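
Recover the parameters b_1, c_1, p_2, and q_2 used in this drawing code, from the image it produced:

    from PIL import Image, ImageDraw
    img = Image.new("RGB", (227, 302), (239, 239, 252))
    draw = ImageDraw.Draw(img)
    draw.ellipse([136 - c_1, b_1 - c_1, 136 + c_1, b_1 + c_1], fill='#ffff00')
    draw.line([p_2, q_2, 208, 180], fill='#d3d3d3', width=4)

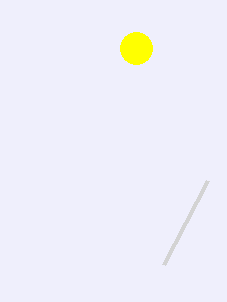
b_1 = 48, c_1 = 16, p_2 = 164, q_2 = 264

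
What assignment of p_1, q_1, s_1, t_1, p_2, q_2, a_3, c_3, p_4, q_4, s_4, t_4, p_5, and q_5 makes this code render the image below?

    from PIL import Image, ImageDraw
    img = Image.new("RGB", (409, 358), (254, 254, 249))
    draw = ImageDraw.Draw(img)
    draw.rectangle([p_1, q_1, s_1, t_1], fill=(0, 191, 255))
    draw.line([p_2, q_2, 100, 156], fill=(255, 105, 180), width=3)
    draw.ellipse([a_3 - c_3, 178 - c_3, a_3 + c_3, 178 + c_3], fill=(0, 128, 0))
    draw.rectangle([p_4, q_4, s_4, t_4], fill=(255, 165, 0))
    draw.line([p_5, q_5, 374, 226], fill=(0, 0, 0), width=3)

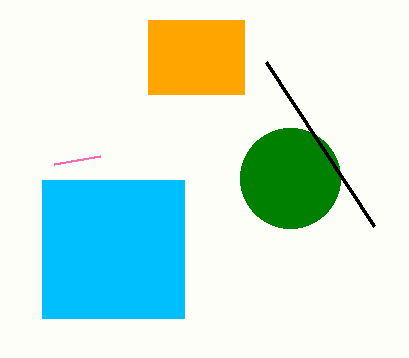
p_1 = 42
q_1 = 180
s_1 = 184
t_1 = 318
p_2 = 54
q_2 = 164
a_3 = 290
c_3 = 50
p_4 = 148
q_4 = 20
s_4 = 244
t_4 = 94
p_5 = 266
q_5 = 62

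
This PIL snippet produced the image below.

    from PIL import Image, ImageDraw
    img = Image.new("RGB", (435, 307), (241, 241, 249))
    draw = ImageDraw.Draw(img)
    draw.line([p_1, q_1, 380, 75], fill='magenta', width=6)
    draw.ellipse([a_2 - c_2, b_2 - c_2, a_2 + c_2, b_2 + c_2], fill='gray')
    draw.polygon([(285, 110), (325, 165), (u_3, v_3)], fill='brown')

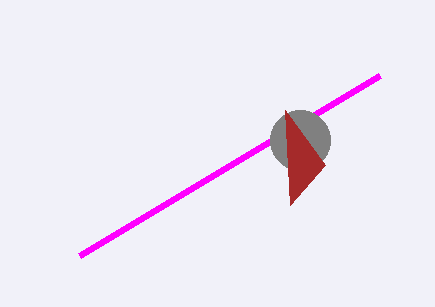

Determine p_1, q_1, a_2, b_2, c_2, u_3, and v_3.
p_1 = 80, q_1 = 255, a_2 = 300, b_2 = 140, c_2 = 30, u_3 = 290, v_3 = 205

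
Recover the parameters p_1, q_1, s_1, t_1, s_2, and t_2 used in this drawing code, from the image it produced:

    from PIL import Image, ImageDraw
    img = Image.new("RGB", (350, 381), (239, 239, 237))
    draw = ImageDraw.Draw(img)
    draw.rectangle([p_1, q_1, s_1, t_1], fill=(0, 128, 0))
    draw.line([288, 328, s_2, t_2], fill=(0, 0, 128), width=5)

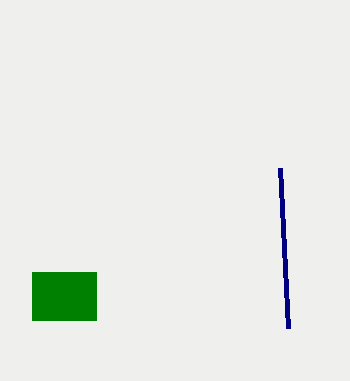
p_1 = 32; q_1 = 272; s_1 = 96; t_1 = 320; s_2 = 280; t_2 = 168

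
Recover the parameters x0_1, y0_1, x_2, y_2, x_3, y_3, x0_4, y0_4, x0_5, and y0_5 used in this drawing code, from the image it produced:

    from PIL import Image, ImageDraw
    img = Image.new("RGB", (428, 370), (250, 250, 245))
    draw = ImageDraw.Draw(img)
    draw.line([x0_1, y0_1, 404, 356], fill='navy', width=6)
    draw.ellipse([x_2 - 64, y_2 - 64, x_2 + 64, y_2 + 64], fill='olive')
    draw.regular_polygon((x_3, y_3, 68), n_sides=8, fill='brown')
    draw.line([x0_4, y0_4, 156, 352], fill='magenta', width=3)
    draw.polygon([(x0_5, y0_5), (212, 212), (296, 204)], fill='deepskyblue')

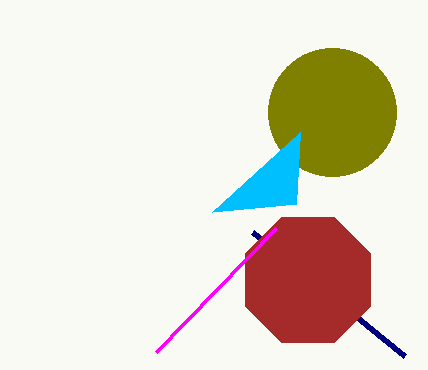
x0_1 = 252; y0_1 = 232; x_2 = 332; y_2 = 112; x_3 = 308; y_3 = 280; x0_4 = 276; y0_4 = 228; x0_5 = 300; y0_5 = 132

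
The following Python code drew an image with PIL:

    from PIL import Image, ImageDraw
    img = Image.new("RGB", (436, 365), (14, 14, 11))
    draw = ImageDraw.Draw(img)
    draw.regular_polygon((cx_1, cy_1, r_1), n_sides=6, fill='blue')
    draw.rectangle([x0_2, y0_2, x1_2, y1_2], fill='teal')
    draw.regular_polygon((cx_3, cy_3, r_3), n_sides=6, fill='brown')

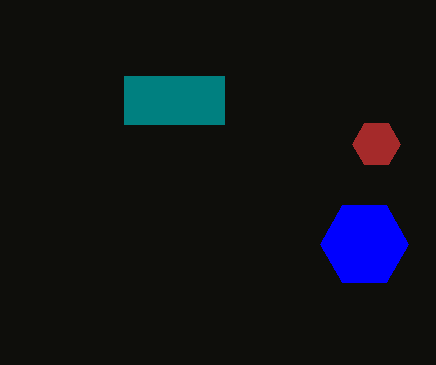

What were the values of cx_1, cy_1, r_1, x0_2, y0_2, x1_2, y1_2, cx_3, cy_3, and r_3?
cx_1 = 364
cy_1 = 244
r_1 = 44
x0_2 = 124
y0_2 = 76
x1_2 = 224
y1_2 = 124
cx_3 = 376
cy_3 = 144
r_3 = 24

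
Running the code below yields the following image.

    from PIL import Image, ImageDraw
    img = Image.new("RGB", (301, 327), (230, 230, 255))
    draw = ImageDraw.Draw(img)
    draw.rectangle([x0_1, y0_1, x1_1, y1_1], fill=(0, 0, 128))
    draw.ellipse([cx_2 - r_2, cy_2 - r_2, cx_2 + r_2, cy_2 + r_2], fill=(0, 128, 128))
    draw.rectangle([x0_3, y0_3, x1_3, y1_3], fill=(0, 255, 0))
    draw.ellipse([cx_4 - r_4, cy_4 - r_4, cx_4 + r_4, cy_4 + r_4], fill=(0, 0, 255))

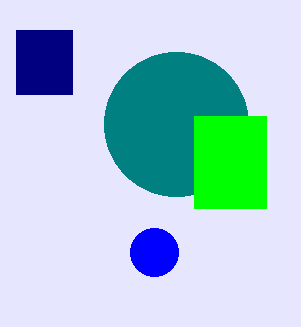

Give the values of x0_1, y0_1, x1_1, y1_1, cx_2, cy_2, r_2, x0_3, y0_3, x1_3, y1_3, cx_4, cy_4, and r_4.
x0_1 = 16
y0_1 = 30
x1_1 = 72
y1_1 = 94
cx_2 = 176
cy_2 = 124
r_2 = 72
x0_3 = 194
y0_3 = 116
x1_3 = 266
y1_3 = 208
cx_4 = 154
cy_4 = 252
r_4 = 24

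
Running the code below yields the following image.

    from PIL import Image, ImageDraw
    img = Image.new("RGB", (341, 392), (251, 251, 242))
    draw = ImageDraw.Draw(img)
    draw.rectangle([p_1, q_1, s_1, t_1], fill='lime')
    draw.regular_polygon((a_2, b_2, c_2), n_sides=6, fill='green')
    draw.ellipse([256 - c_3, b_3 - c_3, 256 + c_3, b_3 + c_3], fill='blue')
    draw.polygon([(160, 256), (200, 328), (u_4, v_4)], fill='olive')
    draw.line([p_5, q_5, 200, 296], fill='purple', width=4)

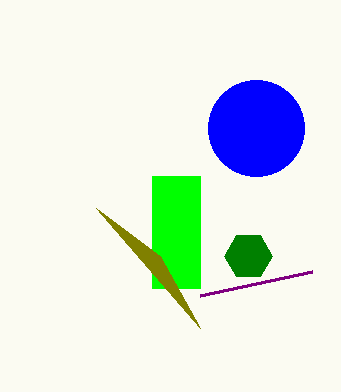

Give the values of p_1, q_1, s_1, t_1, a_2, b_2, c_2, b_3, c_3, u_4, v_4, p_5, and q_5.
p_1 = 152
q_1 = 176
s_1 = 200
t_1 = 288
a_2 = 248
b_2 = 256
c_2 = 24
b_3 = 128
c_3 = 48
u_4 = 96
v_4 = 208
p_5 = 312
q_5 = 272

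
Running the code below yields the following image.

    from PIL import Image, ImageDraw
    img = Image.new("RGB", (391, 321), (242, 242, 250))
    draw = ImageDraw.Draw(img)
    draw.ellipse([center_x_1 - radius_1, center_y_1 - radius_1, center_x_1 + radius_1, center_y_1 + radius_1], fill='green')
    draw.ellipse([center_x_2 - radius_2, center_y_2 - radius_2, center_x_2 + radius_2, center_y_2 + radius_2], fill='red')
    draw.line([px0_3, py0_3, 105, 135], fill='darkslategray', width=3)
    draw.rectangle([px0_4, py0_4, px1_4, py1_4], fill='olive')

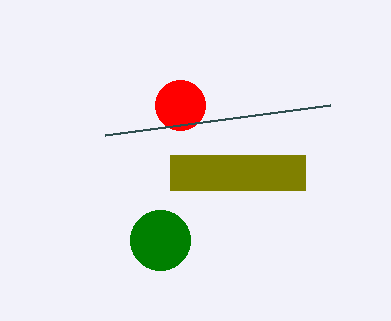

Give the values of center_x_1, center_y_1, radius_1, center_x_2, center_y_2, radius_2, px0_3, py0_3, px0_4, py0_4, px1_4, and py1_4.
center_x_1 = 160, center_y_1 = 240, radius_1 = 30, center_x_2 = 180, center_y_2 = 105, radius_2 = 25, px0_3 = 330, py0_3 = 105, px0_4 = 170, py0_4 = 155, px1_4 = 305, py1_4 = 190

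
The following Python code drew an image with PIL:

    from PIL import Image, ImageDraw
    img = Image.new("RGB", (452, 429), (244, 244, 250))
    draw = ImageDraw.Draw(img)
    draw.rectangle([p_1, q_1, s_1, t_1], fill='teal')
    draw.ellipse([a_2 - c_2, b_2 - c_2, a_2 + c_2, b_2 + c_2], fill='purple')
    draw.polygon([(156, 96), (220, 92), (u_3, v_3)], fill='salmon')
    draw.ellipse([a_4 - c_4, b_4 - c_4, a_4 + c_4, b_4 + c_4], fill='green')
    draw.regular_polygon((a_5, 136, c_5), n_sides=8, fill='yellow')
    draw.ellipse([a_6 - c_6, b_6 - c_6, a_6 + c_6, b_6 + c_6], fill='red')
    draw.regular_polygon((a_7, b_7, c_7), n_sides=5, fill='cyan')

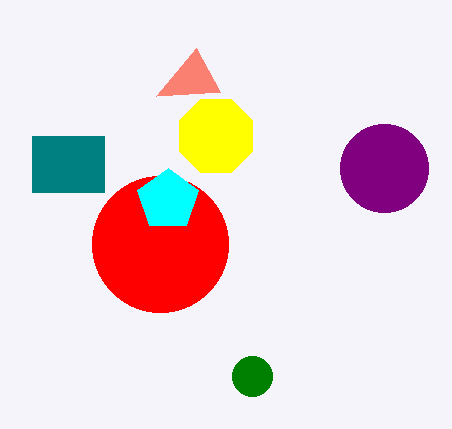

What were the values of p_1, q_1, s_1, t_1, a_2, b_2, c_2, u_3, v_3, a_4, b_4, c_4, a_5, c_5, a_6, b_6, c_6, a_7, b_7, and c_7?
p_1 = 32, q_1 = 136, s_1 = 104, t_1 = 192, a_2 = 384, b_2 = 168, c_2 = 44, u_3 = 196, v_3 = 48, a_4 = 252, b_4 = 376, c_4 = 20, a_5 = 216, c_5 = 40, a_6 = 160, b_6 = 244, c_6 = 68, a_7 = 168, b_7 = 200, c_7 = 32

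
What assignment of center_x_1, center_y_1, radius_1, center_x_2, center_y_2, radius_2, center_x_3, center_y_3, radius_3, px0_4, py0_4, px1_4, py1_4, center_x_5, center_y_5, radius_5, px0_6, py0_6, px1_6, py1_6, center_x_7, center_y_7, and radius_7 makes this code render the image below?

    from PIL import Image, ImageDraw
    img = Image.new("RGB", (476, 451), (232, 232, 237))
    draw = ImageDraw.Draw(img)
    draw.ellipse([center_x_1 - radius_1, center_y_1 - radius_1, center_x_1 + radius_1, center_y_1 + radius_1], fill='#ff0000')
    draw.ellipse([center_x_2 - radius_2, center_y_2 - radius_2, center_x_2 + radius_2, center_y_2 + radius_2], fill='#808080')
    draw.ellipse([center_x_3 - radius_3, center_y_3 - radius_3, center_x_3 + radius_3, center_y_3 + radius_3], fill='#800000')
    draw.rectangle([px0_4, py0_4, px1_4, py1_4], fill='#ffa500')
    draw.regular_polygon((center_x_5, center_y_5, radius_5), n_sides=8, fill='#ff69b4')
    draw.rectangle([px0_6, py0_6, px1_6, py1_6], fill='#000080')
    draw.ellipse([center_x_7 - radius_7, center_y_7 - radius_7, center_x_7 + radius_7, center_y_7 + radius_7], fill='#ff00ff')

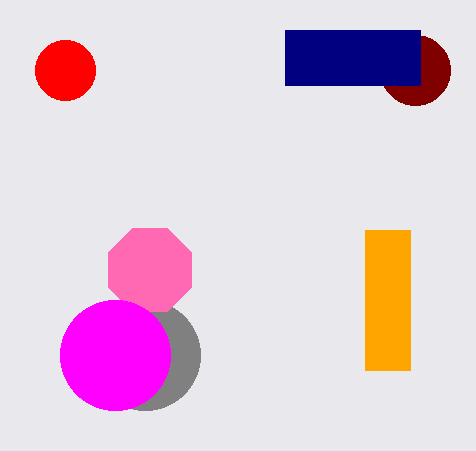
center_x_1 = 65, center_y_1 = 70, radius_1 = 30, center_x_2 = 145, center_y_2 = 355, radius_2 = 55, center_x_3 = 415, center_y_3 = 70, radius_3 = 35, px0_4 = 365, py0_4 = 230, px1_4 = 410, py1_4 = 370, center_x_5 = 150, center_y_5 = 270, radius_5 = 45, px0_6 = 285, py0_6 = 30, px1_6 = 420, py1_6 = 85, center_x_7 = 115, center_y_7 = 355, radius_7 = 55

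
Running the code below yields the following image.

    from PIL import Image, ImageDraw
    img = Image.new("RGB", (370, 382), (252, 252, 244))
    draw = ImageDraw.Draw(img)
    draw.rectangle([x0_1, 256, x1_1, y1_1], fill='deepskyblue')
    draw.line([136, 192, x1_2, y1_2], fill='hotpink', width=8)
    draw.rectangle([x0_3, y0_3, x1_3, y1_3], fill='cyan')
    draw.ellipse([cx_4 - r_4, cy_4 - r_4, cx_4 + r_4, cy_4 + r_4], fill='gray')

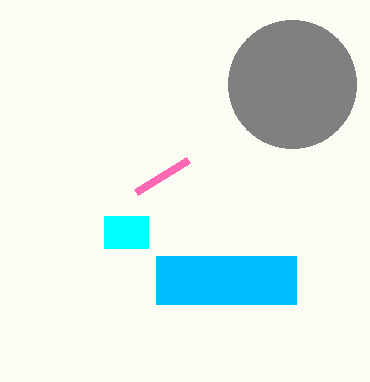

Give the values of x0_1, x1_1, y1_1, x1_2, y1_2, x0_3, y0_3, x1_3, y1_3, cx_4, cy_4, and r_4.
x0_1 = 156; x1_1 = 296; y1_1 = 304; x1_2 = 188; y1_2 = 160; x0_3 = 104; y0_3 = 216; x1_3 = 148; y1_3 = 248; cx_4 = 292; cy_4 = 84; r_4 = 64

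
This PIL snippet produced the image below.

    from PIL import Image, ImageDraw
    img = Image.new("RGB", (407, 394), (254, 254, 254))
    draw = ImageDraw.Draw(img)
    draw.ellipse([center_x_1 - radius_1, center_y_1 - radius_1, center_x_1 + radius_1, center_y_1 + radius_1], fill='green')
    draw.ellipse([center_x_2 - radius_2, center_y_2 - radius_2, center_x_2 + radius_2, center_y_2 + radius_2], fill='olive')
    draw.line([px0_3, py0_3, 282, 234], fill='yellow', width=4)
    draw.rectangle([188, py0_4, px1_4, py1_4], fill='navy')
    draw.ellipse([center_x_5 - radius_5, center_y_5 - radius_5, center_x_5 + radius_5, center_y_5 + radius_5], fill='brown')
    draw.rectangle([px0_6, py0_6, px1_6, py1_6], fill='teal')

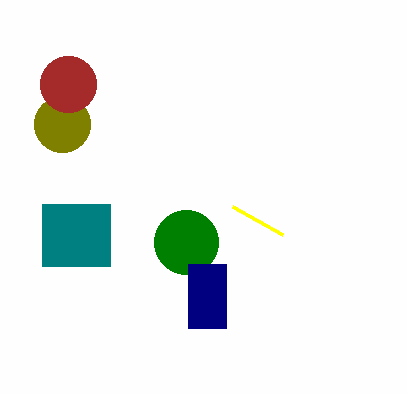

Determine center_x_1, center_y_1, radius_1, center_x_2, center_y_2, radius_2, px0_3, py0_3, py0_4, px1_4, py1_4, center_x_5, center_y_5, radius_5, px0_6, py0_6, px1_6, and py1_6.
center_x_1 = 186, center_y_1 = 242, radius_1 = 32, center_x_2 = 62, center_y_2 = 124, radius_2 = 28, px0_3 = 232, py0_3 = 206, py0_4 = 264, px1_4 = 226, py1_4 = 328, center_x_5 = 68, center_y_5 = 84, radius_5 = 28, px0_6 = 42, py0_6 = 204, px1_6 = 110, py1_6 = 266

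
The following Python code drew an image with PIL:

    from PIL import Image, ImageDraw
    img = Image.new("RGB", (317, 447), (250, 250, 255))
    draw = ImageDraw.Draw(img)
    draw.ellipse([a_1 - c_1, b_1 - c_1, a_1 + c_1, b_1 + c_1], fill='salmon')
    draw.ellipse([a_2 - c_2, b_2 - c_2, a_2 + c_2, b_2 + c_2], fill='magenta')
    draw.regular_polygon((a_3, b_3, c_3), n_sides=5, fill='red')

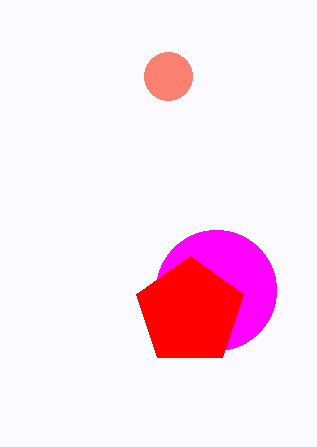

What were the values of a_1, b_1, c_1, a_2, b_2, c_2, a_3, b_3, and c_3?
a_1 = 168, b_1 = 76, c_1 = 24, a_2 = 216, b_2 = 290, c_2 = 60, a_3 = 190, b_3 = 312, c_3 = 56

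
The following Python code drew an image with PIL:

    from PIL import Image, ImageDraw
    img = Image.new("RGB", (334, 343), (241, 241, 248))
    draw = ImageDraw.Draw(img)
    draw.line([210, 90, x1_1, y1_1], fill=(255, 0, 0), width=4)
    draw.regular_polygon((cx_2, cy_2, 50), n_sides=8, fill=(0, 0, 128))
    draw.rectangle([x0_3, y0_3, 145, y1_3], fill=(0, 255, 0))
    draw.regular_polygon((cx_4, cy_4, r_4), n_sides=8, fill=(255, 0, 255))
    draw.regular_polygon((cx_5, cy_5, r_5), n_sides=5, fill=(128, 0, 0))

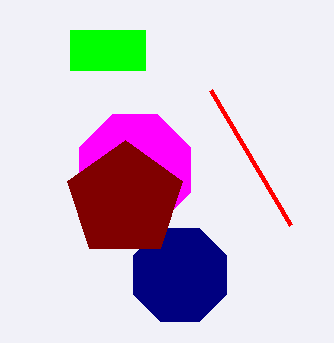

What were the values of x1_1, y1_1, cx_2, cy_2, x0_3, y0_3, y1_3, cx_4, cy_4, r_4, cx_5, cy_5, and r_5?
x1_1 = 290; y1_1 = 225; cx_2 = 180; cy_2 = 275; x0_3 = 70; y0_3 = 30; y1_3 = 70; cx_4 = 135; cy_4 = 170; r_4 = 60; cx_5 = 125; cy_5 = 200; r_5 = 60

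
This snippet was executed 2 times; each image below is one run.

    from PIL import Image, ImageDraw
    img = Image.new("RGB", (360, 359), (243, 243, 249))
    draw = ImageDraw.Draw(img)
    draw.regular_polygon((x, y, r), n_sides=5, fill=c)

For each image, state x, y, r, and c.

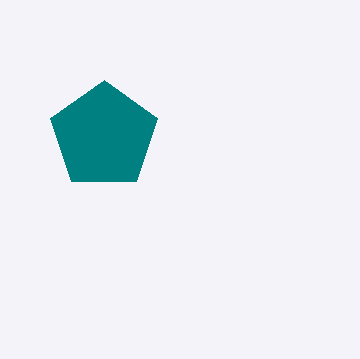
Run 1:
x = 104; y = 136; r = 56; c = 'teal'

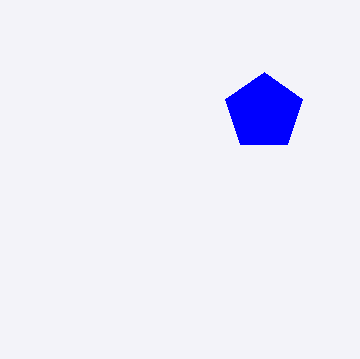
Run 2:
x = 264, y = 112, r = 40, c = 'blue'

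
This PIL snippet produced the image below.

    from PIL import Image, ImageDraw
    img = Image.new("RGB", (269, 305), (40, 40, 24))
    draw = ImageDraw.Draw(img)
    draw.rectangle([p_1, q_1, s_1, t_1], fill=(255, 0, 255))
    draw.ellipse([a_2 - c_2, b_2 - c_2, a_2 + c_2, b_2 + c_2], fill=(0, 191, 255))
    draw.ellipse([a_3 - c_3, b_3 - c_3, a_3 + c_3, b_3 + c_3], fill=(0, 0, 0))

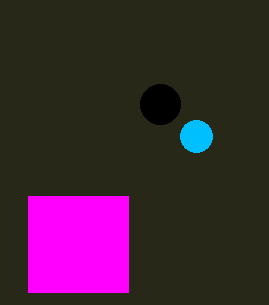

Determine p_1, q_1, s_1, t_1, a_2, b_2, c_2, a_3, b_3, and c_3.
p_1 = 28
q_1 = 196
s_1 = 128
t_1 = 292
a_2 = 196
b_2 = 136
c_2 = 16
a_3 = 160
b_3 = 104
c_3 = 20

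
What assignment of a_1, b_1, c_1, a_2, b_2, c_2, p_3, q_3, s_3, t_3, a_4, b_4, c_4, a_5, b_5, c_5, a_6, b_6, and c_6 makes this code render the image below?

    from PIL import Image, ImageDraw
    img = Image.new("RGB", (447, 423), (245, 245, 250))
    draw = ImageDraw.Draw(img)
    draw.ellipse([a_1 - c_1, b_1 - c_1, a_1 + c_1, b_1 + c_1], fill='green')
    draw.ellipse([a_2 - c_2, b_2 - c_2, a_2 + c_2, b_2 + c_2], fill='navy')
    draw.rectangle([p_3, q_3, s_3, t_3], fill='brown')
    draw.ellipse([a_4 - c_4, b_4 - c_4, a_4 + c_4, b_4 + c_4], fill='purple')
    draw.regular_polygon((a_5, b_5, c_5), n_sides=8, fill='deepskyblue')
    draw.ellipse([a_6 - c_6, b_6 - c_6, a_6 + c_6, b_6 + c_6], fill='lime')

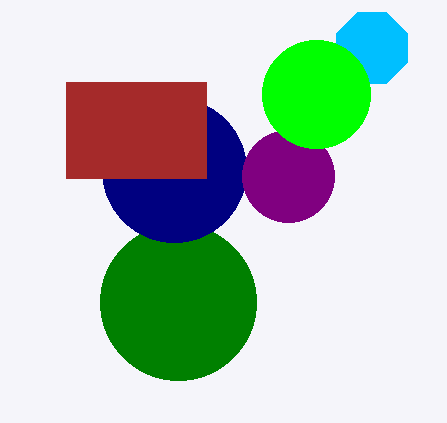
a_1 = 178
b_1 = 302
c_1 = 78
a_2 = 174
b_2 = 170
c_2 = 72
p_3 = 66
q_3 = 82
s_3 = 206
t_3 = 178
a_4 = 288
b_4 = 176
c_4 = 46
a_5 = 372
b_5 = 48
c_5 = 38
a_6 = 316
b_6 = 94
c_6 = 54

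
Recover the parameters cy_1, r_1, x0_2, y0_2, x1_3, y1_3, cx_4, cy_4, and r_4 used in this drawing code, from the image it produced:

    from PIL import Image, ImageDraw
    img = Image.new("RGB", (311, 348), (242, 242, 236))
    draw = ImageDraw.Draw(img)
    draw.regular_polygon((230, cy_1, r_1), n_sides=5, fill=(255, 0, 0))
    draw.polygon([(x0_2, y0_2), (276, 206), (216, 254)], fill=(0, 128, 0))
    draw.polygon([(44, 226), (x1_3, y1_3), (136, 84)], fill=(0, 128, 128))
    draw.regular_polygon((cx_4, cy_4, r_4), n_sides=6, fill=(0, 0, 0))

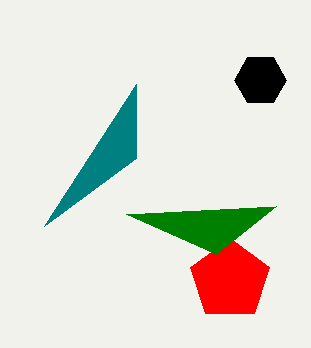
cy_1 = 280
r_1 = 42
x0_2 = 126
y0_2 = 214
x1_3 = 136
y1_3 = 158
cx_4 = 260
cy_4 = 80
r_4 = 26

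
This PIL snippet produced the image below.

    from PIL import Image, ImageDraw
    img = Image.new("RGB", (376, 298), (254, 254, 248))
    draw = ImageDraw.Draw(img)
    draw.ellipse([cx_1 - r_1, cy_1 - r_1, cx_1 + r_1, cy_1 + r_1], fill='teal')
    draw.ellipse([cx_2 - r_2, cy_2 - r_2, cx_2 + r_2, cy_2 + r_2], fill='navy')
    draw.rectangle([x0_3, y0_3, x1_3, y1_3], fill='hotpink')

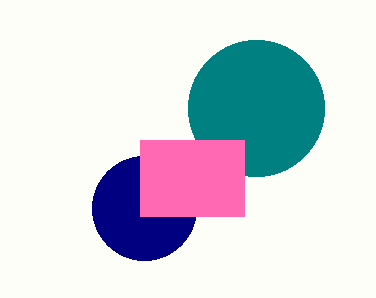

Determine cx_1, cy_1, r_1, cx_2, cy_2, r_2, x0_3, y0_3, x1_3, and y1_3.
cx_1 = 256
cy_1 = 108
r_1 = 68
cx_2 = 144
cy_2 = 208
r_2 = 52
x0_3 = 140
y0_3 = 140
x1_3 = 244
y1_3 = 216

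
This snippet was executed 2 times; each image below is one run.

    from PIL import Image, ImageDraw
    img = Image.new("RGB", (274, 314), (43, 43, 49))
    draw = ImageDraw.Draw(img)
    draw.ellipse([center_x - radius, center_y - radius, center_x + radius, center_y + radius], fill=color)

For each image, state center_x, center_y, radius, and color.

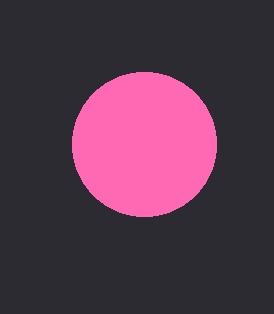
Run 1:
center_x = 144; center_y = 144; radius = 72; color = 'hotpink'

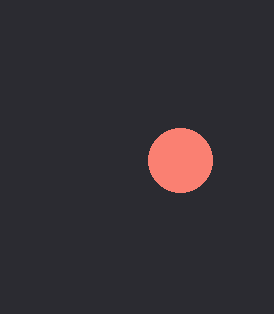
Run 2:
center_x = 180; center_y = 160; radius = 32; color = 'salmon'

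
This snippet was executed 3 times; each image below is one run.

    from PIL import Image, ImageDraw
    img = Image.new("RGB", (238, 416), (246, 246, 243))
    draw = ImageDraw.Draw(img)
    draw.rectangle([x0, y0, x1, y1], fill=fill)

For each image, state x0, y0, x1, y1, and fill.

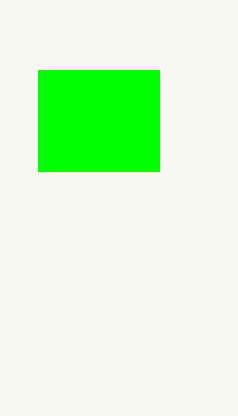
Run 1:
x0 = 38, y0 = 70, x1 = 159, y1 = 171, fill = 'lime'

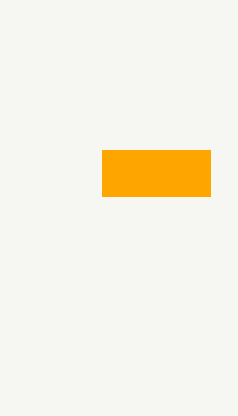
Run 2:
x0 = 102; y0 = 150; x1 = 210; y1 = 196; fill = 'orange'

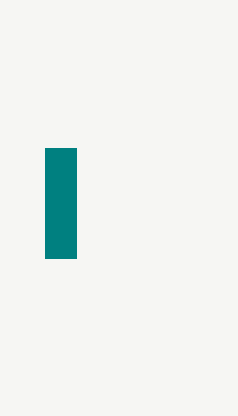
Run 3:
x0 = 45; y0 = 148; x1 = 76; y1 = 258; fill = 'teal'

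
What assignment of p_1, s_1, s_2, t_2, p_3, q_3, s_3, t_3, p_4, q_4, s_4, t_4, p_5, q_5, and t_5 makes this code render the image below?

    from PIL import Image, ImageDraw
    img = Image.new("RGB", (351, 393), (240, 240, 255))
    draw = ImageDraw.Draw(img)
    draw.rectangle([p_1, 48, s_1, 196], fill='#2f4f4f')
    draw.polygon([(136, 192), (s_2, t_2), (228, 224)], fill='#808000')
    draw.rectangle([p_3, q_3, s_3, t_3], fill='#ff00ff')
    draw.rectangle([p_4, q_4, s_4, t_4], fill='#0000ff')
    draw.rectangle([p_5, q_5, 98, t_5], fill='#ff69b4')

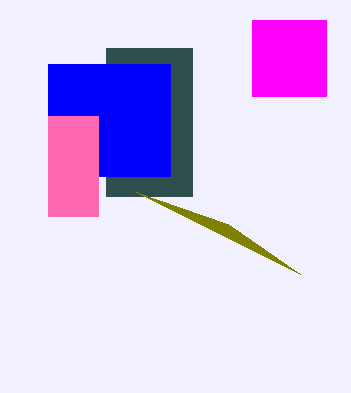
p_1 = 106, s_1 = 192, s_2 = 300, t_2 = 274, p_3 = 252, q_3 = 20, s_3 = 326, t_3 = 96, p_4 = 48, q_4 = 64, s_4 = 170, t_4 = 176, p_5 = 48, q_5 = 116, t_5 = 216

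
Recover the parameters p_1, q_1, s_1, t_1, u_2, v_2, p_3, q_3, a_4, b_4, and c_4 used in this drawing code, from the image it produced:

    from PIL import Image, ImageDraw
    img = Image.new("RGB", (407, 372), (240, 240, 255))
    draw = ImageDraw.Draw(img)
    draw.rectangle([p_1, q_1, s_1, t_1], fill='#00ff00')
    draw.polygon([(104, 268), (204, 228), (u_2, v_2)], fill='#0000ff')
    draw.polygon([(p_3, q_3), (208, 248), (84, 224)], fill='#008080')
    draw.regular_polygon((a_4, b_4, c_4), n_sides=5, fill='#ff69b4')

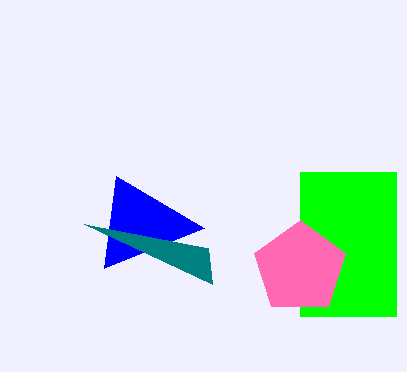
p_1 = 300, q_1 = 172, s_1 = 396, t_1 = 316, u_2 = 116, v_2 = 176, p_3 = 212, q_3 = 284, a_4 = 300, b_4 = 268, c_4 = 48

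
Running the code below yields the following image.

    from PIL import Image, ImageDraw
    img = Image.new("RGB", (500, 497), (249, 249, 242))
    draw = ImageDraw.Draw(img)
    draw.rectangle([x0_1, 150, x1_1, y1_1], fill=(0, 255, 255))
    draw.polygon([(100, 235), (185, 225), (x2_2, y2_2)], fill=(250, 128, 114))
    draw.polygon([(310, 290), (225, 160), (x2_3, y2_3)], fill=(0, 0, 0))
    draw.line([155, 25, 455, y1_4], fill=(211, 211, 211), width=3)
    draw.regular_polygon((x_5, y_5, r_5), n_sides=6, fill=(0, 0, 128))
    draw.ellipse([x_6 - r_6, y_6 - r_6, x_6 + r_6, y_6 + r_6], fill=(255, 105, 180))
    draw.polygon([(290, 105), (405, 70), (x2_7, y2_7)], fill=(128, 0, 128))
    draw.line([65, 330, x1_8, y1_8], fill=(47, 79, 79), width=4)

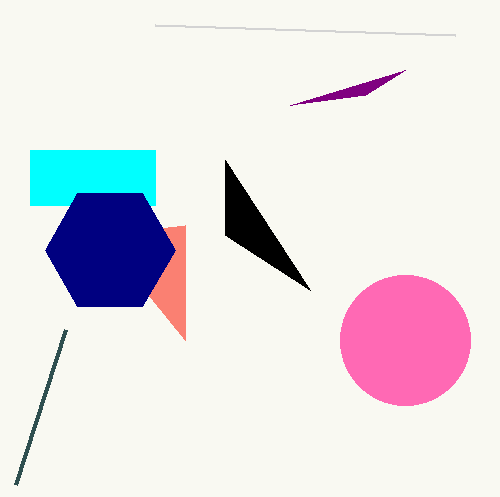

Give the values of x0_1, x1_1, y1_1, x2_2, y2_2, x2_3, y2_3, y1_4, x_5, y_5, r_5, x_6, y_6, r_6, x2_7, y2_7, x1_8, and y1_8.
x0_1 = 30, x1_1 = 155, y1_1 = 205, x2_2 = 185, y2_2 = 340, x2_3 = 225, y2_3 = 235, y1_4 = 35, x_5 = 110, y_5 = 250, r_5 = 65, x_6 = 405, y_6 = 340, r_6 = 65, x2_7 = 365, y2_7 = 95, x1_8 = 15, y1_8 = 485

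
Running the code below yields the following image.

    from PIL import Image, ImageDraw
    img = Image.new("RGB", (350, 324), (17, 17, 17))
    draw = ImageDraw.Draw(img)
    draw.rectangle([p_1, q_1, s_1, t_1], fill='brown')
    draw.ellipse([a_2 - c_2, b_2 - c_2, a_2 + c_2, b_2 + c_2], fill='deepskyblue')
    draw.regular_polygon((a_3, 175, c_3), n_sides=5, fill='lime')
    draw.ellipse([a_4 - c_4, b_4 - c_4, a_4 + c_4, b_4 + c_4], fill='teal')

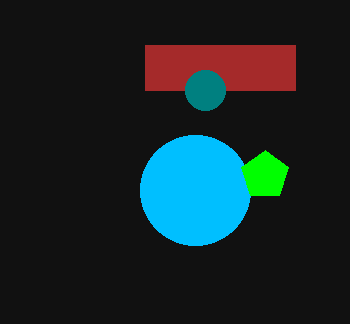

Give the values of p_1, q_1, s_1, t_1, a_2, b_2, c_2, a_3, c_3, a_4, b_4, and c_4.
p_1 = 145
q_1 = 45
s_1 = 295
t_1 = 90
a_2 = 195
b_2 = 190
c_2 = 55
a_3 = 265
c_3 = 25
a_4 = 205
b_4 = 90
c_4 = 20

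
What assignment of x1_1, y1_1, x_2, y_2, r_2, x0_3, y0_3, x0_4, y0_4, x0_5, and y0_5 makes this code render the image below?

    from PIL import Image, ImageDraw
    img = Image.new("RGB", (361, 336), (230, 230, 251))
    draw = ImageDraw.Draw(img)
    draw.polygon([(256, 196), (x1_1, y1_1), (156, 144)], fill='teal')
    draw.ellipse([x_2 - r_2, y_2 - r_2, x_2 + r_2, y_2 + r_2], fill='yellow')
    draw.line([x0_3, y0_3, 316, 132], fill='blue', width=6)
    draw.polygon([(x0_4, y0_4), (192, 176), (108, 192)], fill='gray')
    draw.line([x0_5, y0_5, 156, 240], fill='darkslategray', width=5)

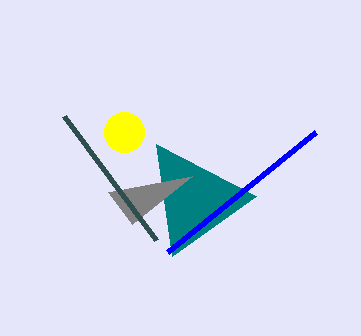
x1_1 = 172, y1_1 = 256, x_2 = 124, y_2 = 132, r_2 = 20, x0_3 = 168, y0_3 = 252, x0_4 = 132, y0_4 = 224, x0_5 = 64, y0_5 = 116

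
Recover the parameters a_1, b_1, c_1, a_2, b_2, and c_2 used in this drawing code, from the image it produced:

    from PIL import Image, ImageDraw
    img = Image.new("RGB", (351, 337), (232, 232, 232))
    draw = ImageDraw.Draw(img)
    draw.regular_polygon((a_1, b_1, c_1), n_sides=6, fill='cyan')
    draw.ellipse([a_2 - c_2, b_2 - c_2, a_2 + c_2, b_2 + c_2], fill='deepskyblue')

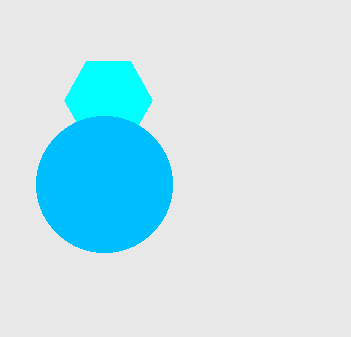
a_1 = 108
b_1 = 100
c_1 = 44
a_2 = 104
b_2 = 184
c_2 = 68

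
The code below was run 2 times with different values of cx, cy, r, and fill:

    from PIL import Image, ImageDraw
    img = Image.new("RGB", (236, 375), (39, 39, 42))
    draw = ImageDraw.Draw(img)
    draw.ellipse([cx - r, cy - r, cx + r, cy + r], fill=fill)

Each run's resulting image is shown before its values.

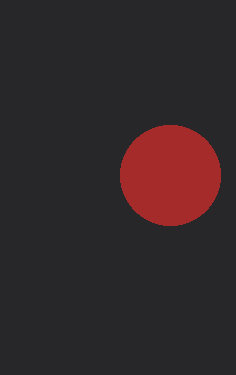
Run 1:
cx = 170, cy = 175, r = 50, fill = 'brown'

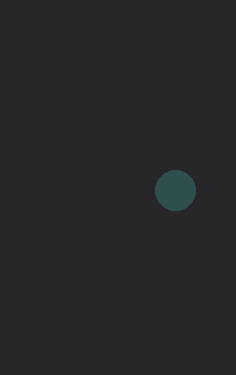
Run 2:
cx = 175
cy = 190
r = 20
fill = 'darkslategray'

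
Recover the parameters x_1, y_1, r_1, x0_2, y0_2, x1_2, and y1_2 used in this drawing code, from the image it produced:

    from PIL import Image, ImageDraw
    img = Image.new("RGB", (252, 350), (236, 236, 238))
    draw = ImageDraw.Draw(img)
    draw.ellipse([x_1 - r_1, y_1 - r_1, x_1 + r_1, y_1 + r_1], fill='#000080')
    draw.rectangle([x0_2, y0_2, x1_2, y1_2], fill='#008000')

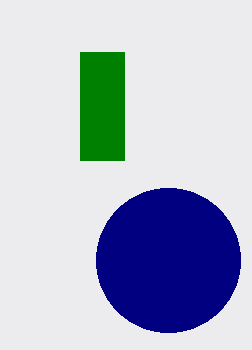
x_1 = 168
y_1 = 260
r_1 = 72
x0_2 = 80
y0_2 = 52
x1_2 = 124
y1_2 = 160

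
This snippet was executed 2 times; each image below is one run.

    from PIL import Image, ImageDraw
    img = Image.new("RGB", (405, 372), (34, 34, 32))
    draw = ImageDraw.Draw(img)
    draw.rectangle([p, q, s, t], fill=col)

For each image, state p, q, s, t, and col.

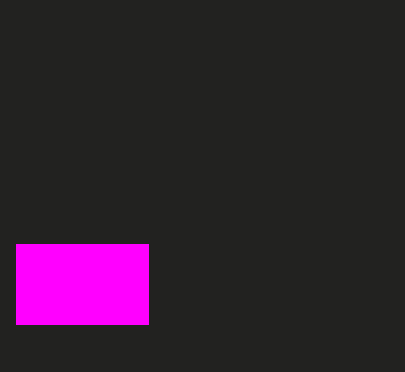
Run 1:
p = 16; q = 244; s = 148; t = 324; col = 'magenta'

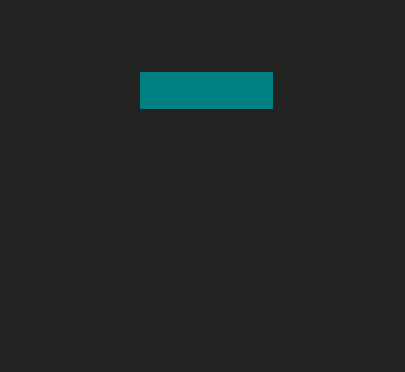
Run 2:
p = 140
q = 72
s = 272
t = 108
col = 'teal'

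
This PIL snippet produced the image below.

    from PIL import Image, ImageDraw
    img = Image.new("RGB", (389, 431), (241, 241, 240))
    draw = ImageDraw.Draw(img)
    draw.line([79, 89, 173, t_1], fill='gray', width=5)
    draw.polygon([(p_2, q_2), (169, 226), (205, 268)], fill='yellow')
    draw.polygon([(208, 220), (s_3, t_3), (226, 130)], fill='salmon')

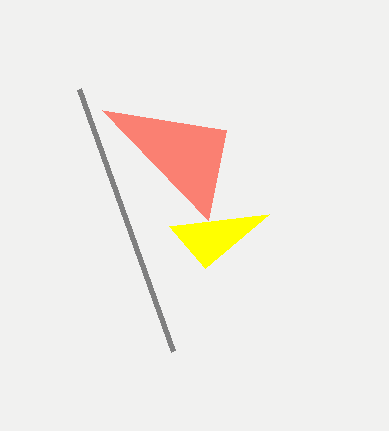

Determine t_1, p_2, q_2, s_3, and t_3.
t_1 = 351
p_2 = 269
q_2 = 214
s_3 = 102
t_3 = 110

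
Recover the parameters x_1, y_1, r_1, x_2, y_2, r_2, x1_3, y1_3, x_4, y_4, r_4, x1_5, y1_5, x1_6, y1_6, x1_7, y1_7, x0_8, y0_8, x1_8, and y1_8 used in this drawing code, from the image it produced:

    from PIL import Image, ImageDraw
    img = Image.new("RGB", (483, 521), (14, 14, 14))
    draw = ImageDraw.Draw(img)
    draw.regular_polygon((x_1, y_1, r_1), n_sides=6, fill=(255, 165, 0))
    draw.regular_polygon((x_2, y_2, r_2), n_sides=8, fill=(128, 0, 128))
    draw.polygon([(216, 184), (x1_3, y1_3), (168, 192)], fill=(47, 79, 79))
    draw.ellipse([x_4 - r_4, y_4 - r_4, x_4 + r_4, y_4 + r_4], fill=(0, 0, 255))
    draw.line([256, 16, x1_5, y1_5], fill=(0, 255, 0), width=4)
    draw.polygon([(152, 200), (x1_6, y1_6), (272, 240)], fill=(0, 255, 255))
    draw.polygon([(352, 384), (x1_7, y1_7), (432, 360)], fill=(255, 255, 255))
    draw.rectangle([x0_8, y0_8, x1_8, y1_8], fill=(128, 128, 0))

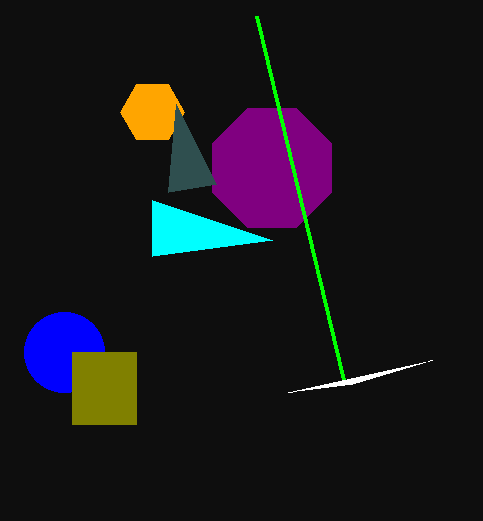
x_1 = 152
y_1 = 112
r_1 = 32
x_2 = 272
y_2 = 168
r_2 = 64
x1_3 = 176
y1_3 = 104
x_4 = 64
y_4 = 352
r_4 = 40
x1_5 = 344
y1_5 = 384
x1_6 = 152
y1_6 = 256
x1_7 = 288
y1_7 = 392
x0_8 = 72
y0_8 = 352
x1_8 = 136
y1_8 = 424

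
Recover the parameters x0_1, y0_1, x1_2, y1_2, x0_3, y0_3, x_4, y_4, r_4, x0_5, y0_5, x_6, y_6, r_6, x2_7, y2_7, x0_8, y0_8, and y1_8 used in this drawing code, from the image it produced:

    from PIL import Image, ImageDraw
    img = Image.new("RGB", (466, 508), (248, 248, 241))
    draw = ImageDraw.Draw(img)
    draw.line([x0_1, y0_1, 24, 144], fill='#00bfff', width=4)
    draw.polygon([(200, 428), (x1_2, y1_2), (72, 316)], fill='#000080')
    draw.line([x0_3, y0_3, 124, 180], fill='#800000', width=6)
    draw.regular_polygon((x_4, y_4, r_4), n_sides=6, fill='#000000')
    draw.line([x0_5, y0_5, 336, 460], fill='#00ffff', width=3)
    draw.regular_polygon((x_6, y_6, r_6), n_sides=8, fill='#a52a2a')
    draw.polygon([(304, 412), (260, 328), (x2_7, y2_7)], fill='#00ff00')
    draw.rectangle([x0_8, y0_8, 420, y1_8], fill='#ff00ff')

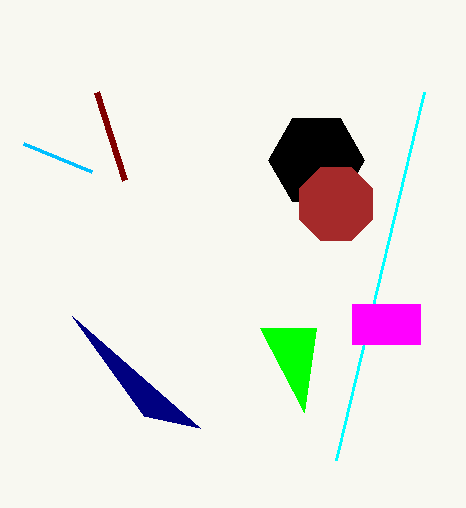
x0_1 = 92; y0_1 = 172; x1_2 = 144; y1_2 = 416; x0_3 = 96; y0_3 = 92; x_4 = 316; y_4 = 160; r_4 = 48; x0_5 = 424; y0_5 = 92; x_6 = 336; y_6 = 204; r_6 = 40; x2_7 = 316; y2_7 = 328; x0_8 = 352; y0_8 = 304; y1_8 = 344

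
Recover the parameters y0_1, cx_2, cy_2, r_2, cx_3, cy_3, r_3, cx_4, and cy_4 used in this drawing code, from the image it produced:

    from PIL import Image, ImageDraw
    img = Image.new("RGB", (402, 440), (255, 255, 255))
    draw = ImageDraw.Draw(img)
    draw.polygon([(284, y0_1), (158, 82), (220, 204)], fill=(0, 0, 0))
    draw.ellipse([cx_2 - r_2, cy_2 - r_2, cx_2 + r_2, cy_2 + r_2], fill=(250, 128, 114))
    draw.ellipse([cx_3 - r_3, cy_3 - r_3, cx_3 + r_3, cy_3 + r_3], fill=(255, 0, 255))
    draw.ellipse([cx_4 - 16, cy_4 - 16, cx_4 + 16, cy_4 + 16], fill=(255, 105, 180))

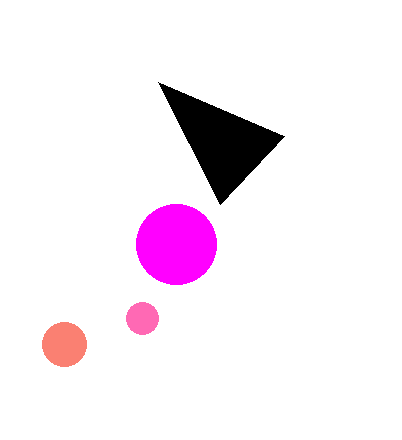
y0_1 = 136
cx_2 = 64
cy_2 = 344
r_2 = 22
cx_3 = 176
cy_3 = 244
r_3 = 40
cx_4 = 142
cy_4 = 318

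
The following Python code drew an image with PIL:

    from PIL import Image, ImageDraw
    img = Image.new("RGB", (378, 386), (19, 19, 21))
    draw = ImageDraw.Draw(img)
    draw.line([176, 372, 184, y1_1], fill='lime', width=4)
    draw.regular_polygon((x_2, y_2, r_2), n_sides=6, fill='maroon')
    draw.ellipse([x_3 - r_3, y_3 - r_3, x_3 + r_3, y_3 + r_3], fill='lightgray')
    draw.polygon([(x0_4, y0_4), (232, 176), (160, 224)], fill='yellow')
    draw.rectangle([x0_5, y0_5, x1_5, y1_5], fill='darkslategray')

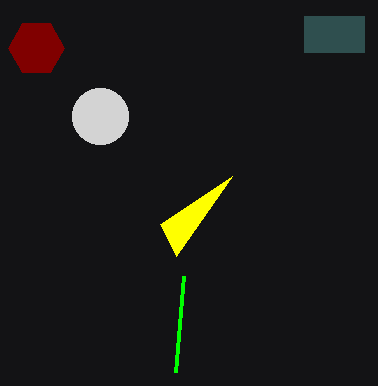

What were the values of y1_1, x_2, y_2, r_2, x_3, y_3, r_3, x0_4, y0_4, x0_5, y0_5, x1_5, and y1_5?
y1_1 = 276
x_2 = 36
y_2 = 48
r_2 = 28
x_3 = 100
y_3 = 116
r_3 = 28
x0_4 = 176
y0_4 = 256
x0_5 = 304
y0_5 = 16
x1_5 = 364
y1_5 = 52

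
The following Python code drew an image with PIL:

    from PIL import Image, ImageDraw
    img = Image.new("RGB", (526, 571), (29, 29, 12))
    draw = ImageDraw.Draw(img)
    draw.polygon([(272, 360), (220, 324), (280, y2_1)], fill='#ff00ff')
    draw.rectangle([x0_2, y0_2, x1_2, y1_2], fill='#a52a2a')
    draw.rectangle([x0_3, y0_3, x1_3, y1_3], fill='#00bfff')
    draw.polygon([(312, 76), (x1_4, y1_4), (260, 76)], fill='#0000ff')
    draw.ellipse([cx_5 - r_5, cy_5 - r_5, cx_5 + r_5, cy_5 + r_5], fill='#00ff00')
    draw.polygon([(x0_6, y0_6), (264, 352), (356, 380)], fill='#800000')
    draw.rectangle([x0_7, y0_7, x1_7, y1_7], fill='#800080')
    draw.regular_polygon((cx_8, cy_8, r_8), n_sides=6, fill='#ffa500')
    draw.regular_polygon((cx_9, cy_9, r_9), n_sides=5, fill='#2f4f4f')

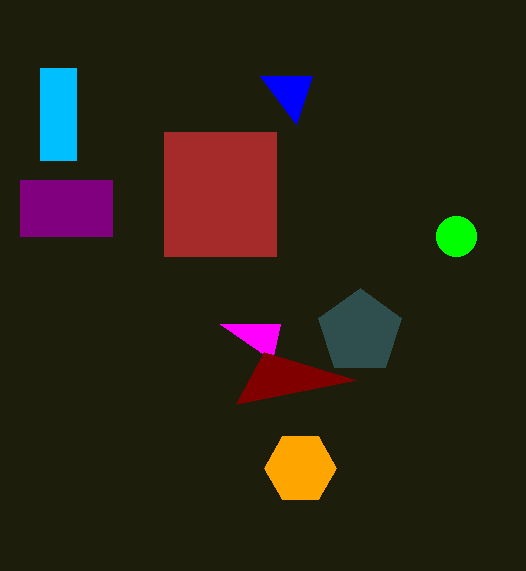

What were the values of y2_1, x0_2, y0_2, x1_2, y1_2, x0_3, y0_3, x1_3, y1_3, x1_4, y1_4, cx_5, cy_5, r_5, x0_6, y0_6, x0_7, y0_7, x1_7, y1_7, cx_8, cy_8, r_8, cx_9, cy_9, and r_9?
y2_1 = 324; x0_2 = 164; y0_2 = 132; x1_2 = 276; y1_2 = 256; x0_3 = 40; y0_3 = 68; x1_3 = 76; y1_3 = 160; x1_4 = 296; y1_4 = 124; cx_5 = 456; cy_5 = 236; r_5 = 20; x0_6 = 236; y0_6 = 404; x0_7 = 20; y0_7 = 180; x1_7 = 112; y1_7 = 236; cx_8 = 300; cy_8 = 468; r_8 = 36; cx_9 = 360; cy_9 = 332; r_9 = 44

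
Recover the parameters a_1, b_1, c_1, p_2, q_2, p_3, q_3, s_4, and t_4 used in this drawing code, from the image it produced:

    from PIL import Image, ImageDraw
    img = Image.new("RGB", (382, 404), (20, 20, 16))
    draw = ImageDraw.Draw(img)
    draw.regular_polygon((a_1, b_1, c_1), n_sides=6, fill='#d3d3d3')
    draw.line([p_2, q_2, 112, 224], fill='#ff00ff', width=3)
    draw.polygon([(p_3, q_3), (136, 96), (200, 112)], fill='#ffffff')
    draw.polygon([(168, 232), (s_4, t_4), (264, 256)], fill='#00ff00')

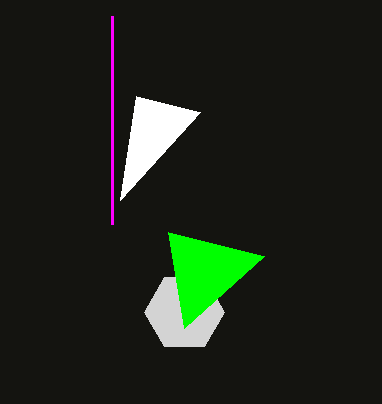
a_1 = 184
b_1 = 312
c_1 = 40
p_2 = 112
q_2 = 16
p_3 = 120
q_3 = 200
s_4 = 184
t_4 = 328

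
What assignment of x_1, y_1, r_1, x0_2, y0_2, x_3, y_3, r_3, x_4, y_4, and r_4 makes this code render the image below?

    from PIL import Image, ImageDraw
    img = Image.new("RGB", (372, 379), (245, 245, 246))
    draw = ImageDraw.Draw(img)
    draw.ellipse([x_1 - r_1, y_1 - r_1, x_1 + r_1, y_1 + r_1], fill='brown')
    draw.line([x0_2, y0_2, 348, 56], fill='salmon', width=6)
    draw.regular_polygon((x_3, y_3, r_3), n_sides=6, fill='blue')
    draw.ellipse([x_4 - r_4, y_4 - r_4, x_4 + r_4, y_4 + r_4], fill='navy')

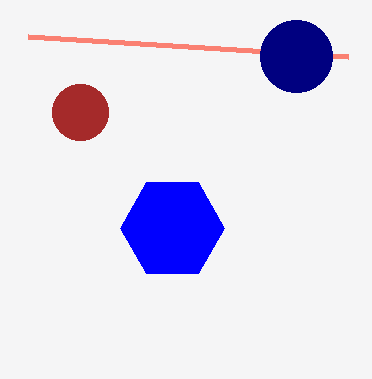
x_1 = 80; y_1 = 112; r_1 = 28; x0_2 = 28; y0_2 = 36; x_3 = 172; y_3 = 228; r_3 = 52; x_4 = 296; y_4 = 56; r_4 = 36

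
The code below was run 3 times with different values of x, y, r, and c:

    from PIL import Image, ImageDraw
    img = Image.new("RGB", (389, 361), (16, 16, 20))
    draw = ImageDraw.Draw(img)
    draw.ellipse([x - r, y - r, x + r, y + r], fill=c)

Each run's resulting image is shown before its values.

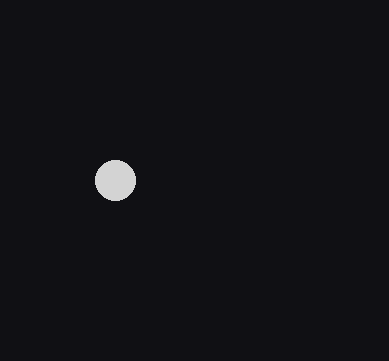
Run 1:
x = 115, y = 180, r = 20, c = 'lightgray'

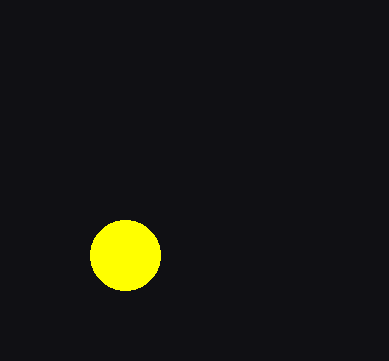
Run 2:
x = 125, y = 255, r = 35, c = 'yellow'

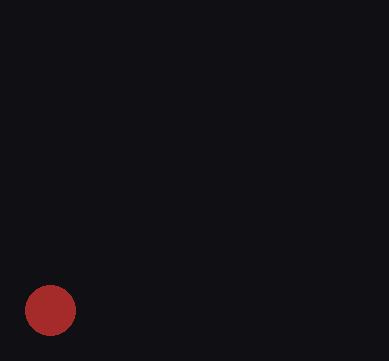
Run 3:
x = 50, y = 310, r = 25, c = 'brown'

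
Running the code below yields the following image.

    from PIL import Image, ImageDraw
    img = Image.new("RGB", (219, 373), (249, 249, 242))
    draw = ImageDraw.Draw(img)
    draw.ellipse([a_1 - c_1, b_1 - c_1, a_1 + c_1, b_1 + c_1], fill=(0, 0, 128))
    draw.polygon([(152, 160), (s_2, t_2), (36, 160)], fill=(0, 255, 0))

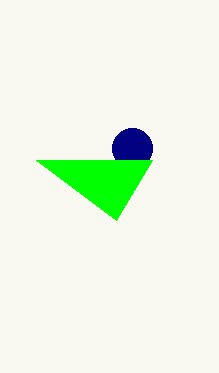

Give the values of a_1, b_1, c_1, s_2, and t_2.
a_1 = 132
b_1 = 148
c_1 = 20
s_2 = 116
t_2 = 220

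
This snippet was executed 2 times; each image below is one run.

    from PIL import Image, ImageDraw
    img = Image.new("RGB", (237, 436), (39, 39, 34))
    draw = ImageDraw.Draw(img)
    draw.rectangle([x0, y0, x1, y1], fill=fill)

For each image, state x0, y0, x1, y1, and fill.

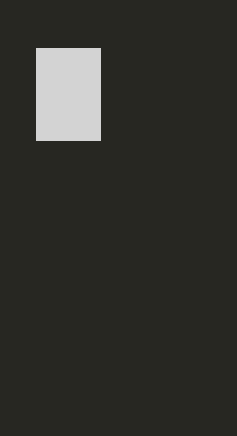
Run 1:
x0 = 36
y0 = 48
x1 = 100
y1 = 140
fill = 'lightgray'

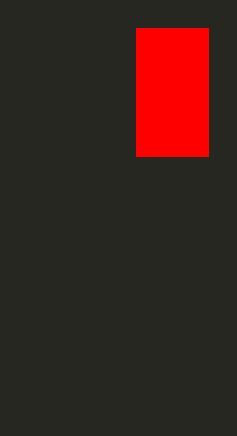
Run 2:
x0 = 136
y0 = 28
x1 = 208
y1 = 156
fill = 'red'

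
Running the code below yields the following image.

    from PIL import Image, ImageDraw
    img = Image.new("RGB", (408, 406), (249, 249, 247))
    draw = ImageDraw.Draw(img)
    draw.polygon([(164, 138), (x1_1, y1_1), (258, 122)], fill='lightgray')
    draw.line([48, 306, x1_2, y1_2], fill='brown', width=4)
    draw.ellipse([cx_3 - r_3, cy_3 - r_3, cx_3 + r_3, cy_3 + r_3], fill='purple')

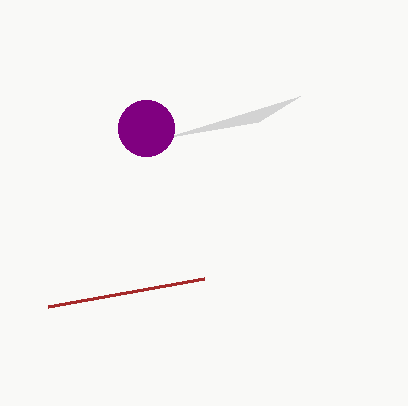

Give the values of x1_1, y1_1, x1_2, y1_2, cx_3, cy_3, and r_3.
x1_1 = 300; y1_1 = 96; x1_2 = 204; y1_2 = 278; cx_3 = 146; cy_3 = 128; r_3 = 28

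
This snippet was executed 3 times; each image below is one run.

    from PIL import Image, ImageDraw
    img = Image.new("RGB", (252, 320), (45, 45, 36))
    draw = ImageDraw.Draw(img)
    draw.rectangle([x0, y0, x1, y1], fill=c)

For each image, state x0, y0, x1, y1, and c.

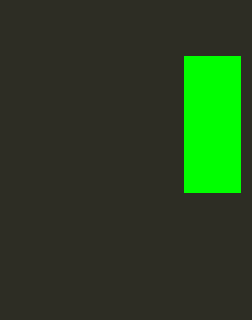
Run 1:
x0 = 184, y0 = 56, x1 = 240, y1 = 192, c = 'lime'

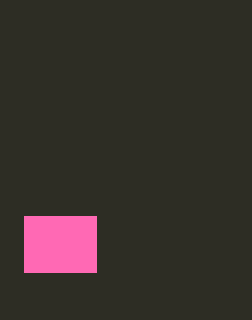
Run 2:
x0 = 24; y0 = 216; x1 = 96; y1 = 272; c = 'hotpink'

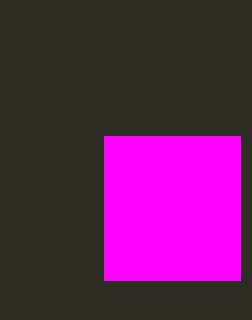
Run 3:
x0 = 104, y0 = 136, x1 = 240, y1 = 280, c = 'magenta'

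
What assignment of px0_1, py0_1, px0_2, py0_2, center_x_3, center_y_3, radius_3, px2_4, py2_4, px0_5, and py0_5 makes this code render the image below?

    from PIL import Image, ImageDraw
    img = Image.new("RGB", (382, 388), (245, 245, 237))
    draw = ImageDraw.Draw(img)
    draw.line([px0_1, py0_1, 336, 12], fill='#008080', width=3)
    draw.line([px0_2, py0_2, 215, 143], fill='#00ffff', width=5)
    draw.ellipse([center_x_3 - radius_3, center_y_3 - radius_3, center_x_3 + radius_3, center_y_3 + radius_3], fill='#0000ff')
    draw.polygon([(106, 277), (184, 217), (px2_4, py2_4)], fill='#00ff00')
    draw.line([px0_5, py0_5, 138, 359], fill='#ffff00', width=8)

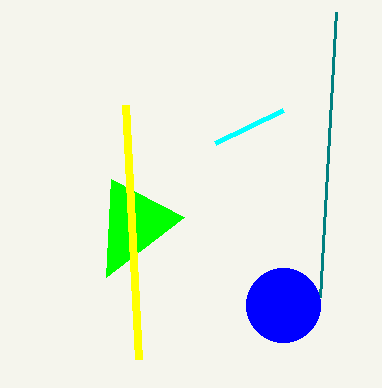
px0_1 = 320; py0_1 = 297; px0_2 = 283; py0_2 = 110; center_x_3 = 283; center_y_3 = 305; radius_3 = 37; px2_4 = 111; py2_4 = 179; px0_5 = 125; py0_5 = 105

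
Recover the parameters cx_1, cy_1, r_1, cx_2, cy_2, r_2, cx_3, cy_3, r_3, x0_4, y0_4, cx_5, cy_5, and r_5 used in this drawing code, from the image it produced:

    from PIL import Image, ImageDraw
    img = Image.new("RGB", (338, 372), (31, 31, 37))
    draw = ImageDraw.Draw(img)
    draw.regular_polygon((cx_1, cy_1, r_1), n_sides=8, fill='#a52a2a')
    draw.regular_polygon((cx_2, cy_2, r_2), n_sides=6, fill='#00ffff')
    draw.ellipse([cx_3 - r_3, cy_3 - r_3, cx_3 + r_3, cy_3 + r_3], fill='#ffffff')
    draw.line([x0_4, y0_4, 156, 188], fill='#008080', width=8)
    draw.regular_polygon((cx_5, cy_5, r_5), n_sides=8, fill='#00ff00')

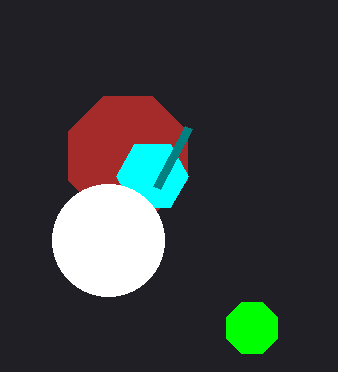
cx_1 = 128
cy_1 = 156
r_1 = 64
cx_2 = 152
cy_2 = 176
r_2 = 36
cx_3 = 108
cy_3 = 240
r_3 = 56
x0_4 = 188
y0_4 = 128
cx_5 = 252
cy_5 = 328
r_5 = 28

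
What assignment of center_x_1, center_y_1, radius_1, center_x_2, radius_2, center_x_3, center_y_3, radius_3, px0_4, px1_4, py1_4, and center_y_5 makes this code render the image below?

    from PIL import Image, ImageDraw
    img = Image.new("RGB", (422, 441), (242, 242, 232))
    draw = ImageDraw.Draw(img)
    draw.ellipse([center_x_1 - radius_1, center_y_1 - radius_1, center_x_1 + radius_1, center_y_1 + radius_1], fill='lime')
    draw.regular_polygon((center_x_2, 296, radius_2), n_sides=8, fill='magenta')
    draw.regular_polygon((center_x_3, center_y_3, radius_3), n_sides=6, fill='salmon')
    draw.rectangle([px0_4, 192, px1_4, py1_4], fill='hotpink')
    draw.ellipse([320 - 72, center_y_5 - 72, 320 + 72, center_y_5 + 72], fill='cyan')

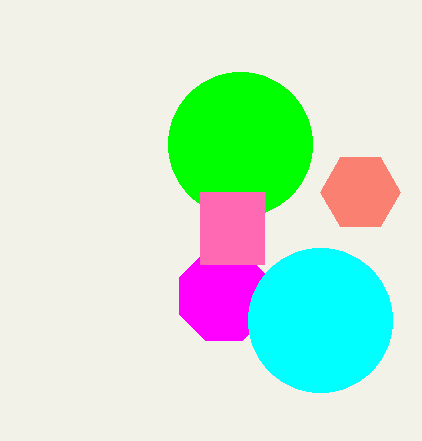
center_x_1 = 240
center_y_1 = 144
radius_1 = 72
center_x_2 = 224
radius_2 = 48
center_x_3 = 360
center_y_3 = 192
radius_3 = 40
px0_4 = 200
px1_4 = 264
py1_4 = 264
center_y_5 = 320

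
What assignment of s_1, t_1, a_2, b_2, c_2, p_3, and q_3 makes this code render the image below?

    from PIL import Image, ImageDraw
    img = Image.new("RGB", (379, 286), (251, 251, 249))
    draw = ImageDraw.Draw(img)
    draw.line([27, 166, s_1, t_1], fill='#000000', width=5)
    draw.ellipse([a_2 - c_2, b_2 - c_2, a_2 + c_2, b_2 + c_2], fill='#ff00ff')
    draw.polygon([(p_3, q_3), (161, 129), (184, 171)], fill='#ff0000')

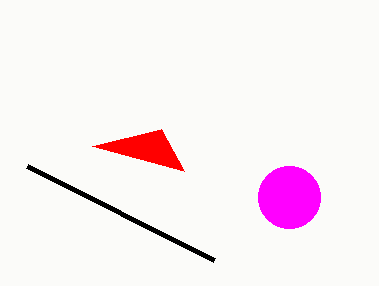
s_1 = 214; t_1 = 260; a_2 = 289; b_2 = 197; c_2 = 31; p_3 = 92; q_3 = 146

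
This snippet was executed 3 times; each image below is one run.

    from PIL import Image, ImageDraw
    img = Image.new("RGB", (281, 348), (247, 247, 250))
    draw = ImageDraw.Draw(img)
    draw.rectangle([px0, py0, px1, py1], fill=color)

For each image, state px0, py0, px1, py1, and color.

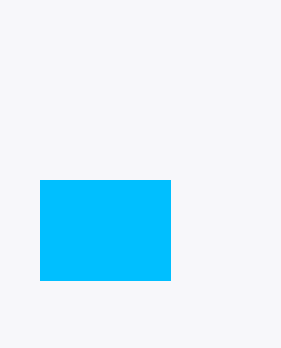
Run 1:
px0 = 40; py0 = 180; px1 = 170; py1 = 280; color = 'deepskyblue'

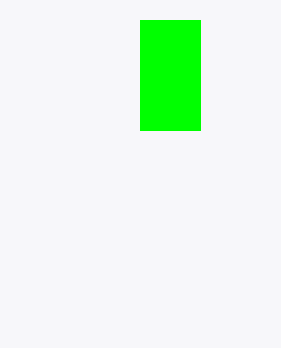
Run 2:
px0 = 140, py0 = 20, px1 = 200, py1 = 130, color = 'lime'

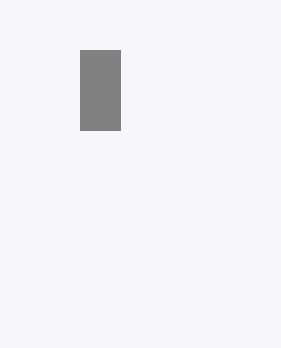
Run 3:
px0 = 80; py0 = 50; px1 = 120; py1 = 130; color = 'gray'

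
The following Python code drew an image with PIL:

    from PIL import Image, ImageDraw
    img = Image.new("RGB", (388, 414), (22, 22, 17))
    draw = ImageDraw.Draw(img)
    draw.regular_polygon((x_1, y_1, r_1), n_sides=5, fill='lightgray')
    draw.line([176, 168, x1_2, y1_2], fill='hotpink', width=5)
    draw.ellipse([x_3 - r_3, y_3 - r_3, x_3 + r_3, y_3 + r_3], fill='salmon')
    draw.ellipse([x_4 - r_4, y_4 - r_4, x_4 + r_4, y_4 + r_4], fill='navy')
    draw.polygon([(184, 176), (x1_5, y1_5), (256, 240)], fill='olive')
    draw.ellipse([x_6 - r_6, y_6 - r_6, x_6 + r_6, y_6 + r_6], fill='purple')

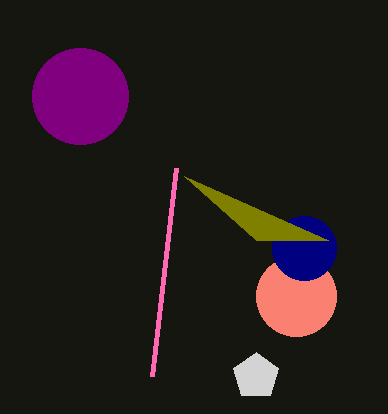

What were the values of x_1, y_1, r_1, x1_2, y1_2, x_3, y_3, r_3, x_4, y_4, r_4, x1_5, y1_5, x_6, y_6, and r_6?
x_1 = 256; y_1 = 376; r_1 = 24; x1_2 = 152; y1_2 = 376; x_3 = 296; y_3 = 296; r_3 = 40; x_4 = 304; y_4 = 248; r_4 = 32; x1_5 = 328; y1_5 = 240; x_6 = 80; y_6 = 96; r_6 = 48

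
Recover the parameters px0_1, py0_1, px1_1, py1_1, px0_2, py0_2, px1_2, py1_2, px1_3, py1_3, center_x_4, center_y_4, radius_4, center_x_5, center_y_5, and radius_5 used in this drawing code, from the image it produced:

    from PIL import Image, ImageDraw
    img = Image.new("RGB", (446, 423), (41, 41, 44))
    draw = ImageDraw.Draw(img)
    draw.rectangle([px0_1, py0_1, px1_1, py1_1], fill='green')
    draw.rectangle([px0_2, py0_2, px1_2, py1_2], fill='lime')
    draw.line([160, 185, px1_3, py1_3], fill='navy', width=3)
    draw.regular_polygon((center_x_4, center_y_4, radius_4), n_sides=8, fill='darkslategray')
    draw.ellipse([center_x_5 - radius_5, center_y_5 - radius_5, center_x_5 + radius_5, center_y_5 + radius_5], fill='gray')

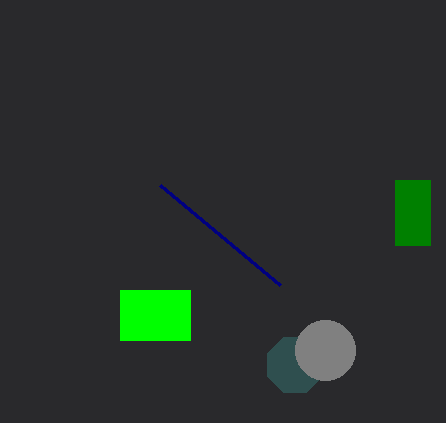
px0_1 = 395; py0_1 = 180; px1_1 = 430; py1_1 = 245; px0_2 = 120; py0_2 = 290; px1_2 = 190; py1_2 = 340; px1_3 = 280; py1_3 = 285; center_x_4 = 295; center_y_4 = 365; radius_4 = 30; center_x_5 = 325; center_y_5 = 350; radius_5 = 30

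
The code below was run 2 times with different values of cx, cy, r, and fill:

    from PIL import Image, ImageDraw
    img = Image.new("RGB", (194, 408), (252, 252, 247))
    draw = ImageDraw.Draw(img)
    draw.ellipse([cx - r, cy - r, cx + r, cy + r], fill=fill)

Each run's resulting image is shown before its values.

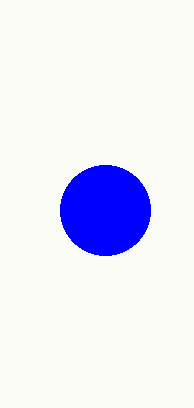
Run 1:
cx = 105; cy = 210; r = 45; fill = 'blue'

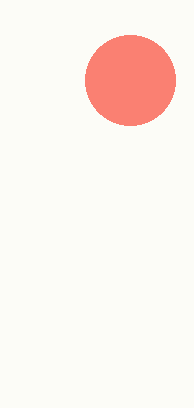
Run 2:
cx = 130
cy = 80
r = 45
fill = 'salmon'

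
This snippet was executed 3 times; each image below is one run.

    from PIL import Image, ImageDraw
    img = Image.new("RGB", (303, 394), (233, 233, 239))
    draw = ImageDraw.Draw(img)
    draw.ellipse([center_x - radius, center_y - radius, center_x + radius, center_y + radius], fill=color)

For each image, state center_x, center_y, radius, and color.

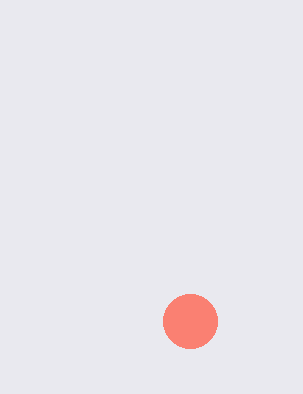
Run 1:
center_x = 190; center_y = 321; radius = 27; color = 'salmon'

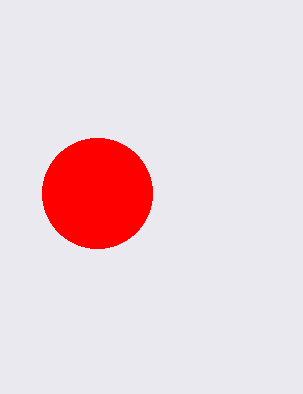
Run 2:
center_x = 97, center_y = 193, radius = 55, color = 'red'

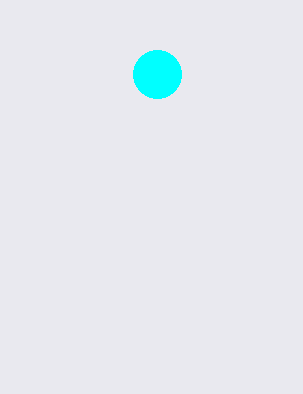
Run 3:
center_x = 157; center_y = 74; radius = 24; color = 'cyan'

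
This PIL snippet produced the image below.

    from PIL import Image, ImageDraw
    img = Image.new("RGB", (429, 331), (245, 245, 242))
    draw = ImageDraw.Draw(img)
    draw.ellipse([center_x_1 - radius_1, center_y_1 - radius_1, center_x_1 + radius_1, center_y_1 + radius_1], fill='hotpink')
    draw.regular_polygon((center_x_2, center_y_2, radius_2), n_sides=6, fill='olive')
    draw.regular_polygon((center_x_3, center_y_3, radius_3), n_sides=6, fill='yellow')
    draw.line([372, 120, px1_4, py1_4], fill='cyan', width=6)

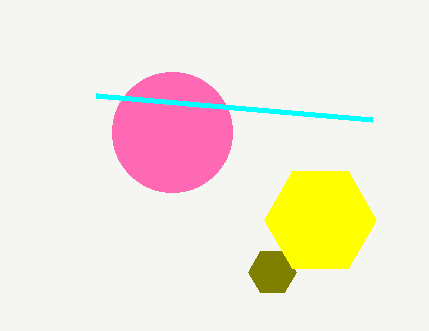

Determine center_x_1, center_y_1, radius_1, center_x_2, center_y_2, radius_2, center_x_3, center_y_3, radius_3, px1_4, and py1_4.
center_x_1 = 172, center_y_1 = 132, radius_1 = 60, center_x_2 = 272, center_y_2 = 272, radius_2 = 24, center_x_3 = 320, center_y_3 = 220, radius_3 = 56, px1_4 = 96, py1_4 = 96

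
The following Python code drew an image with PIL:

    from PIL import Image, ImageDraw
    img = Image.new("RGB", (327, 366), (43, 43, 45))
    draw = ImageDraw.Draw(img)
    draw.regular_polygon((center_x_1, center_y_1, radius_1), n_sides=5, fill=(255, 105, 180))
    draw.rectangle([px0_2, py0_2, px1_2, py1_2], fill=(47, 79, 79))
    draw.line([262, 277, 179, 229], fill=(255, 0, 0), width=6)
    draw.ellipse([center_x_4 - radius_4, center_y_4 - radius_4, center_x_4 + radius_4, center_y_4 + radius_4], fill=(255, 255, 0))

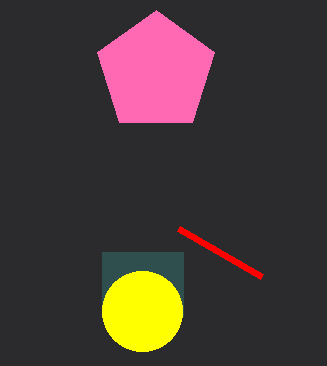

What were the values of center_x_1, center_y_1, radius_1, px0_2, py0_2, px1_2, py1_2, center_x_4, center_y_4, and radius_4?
center_x_1 = 156, center_y_1 = 72, radius_1 = 62, px0_2 = 102, py0_2 = 252, px1_2 = 183, py1_2 = 316, center_x_4 = 142, center_y_4 = 311, radius_4 = 40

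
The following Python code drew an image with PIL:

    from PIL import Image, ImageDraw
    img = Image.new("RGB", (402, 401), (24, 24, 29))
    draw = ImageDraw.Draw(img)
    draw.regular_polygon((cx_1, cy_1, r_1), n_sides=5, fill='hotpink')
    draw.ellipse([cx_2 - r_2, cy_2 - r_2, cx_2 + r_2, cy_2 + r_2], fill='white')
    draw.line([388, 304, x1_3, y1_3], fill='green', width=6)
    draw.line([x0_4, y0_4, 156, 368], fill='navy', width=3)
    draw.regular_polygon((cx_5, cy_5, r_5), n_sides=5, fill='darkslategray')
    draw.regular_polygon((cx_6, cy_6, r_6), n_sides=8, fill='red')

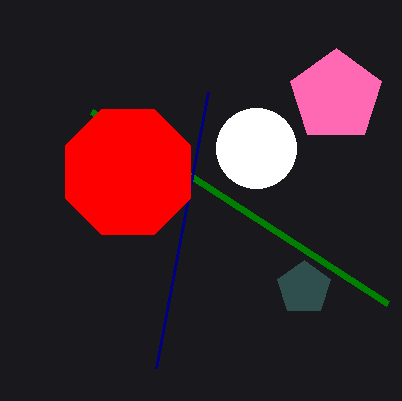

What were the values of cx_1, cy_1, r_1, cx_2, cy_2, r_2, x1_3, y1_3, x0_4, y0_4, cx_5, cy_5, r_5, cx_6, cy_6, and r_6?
cx_1 = 336
cy_1 = 96
r_1 = 48
cx_2 = 256
cy_2 = 148
r_2 = 40
x1_3 = 92
y1_3 = 112
x0_4 = 208
y0_4 = 92
cx_5 = 304
cy_5 = 288
r_5 = 28
cx_6 = 128
cy_6 = 172
r_6 = 68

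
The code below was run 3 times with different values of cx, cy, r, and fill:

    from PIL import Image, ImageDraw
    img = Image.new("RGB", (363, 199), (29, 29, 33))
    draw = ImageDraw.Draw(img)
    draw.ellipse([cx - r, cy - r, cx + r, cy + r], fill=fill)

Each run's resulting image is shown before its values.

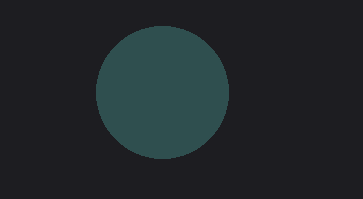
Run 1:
cx = 162, cy = 92, r = 66, fill = 'darkslategray'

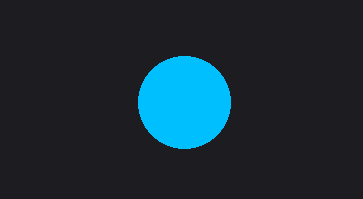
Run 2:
cx = 184; cy = 102; r = 46; fill = 'deepskyblue'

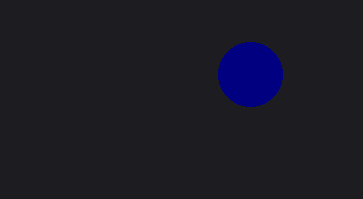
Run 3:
cx = 250, cy = 74, r = 32, fill = 'navy'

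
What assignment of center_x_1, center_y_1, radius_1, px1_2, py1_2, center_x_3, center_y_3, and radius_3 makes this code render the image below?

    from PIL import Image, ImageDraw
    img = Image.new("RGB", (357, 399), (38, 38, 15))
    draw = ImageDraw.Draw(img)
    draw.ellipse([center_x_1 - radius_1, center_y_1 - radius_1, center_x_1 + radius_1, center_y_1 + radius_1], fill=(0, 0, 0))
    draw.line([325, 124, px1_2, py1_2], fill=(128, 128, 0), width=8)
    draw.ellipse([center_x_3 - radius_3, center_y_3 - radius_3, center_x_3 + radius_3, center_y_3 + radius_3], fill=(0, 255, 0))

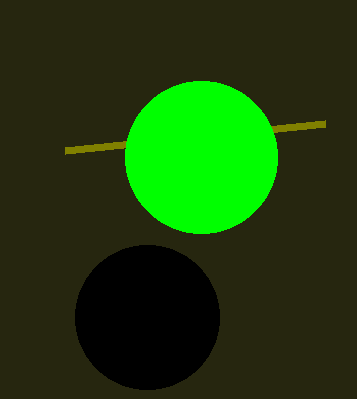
center_x_1 = 147, center_y_1 = 317, radius_1 = 72, px1_2 = 65, py1_2 = 151, center_x_3 = 201, center_y_3 = 157, radius_3 = 76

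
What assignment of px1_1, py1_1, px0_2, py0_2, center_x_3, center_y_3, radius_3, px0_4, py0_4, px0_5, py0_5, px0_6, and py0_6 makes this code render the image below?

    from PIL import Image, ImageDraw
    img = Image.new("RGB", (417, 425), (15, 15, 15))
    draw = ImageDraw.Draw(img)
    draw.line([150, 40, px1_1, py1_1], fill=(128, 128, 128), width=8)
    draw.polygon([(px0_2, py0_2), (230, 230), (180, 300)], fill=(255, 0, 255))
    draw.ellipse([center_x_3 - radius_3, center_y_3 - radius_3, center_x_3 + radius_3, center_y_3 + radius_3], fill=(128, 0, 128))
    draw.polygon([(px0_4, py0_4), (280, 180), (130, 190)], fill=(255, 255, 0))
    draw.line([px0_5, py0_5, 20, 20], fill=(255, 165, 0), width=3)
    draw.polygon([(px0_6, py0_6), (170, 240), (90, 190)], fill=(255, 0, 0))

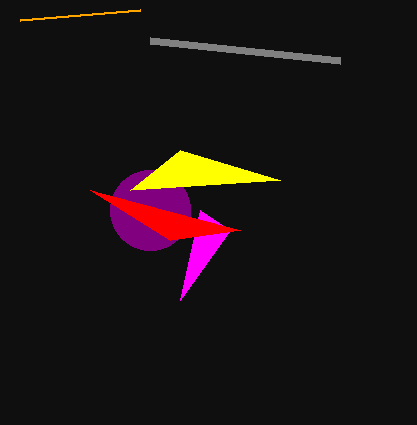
px1_1 = 340
py1_1 = 60
px0_2 = 200
py0_2 = 210
center_x_3 = 150
center_y_3 = 210
radius_3 = 40
px0_4 = 180
py0_4 = 150
px0_5 = 140
py0_5 = 10
px0_6 = 240
py0_6 = 230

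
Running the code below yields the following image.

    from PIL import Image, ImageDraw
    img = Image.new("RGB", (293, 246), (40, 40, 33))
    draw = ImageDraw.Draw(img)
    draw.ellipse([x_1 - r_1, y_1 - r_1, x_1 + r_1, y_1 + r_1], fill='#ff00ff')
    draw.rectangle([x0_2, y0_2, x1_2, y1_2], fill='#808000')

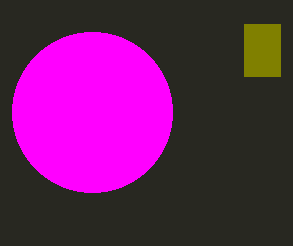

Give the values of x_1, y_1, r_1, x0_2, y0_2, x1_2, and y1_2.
x_1 = 92, y_1 = 112, r_1 = 80, x0_2 = 244, y0_2 = 24, x1_2 = 280, y1_2 = 76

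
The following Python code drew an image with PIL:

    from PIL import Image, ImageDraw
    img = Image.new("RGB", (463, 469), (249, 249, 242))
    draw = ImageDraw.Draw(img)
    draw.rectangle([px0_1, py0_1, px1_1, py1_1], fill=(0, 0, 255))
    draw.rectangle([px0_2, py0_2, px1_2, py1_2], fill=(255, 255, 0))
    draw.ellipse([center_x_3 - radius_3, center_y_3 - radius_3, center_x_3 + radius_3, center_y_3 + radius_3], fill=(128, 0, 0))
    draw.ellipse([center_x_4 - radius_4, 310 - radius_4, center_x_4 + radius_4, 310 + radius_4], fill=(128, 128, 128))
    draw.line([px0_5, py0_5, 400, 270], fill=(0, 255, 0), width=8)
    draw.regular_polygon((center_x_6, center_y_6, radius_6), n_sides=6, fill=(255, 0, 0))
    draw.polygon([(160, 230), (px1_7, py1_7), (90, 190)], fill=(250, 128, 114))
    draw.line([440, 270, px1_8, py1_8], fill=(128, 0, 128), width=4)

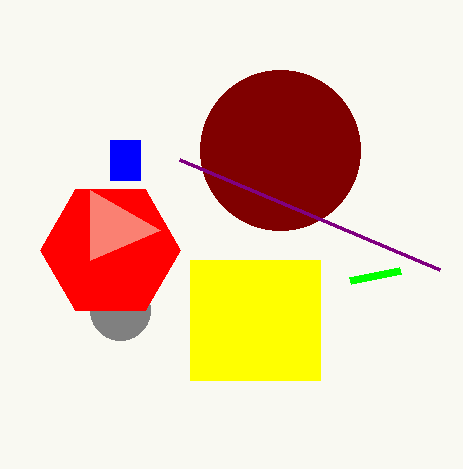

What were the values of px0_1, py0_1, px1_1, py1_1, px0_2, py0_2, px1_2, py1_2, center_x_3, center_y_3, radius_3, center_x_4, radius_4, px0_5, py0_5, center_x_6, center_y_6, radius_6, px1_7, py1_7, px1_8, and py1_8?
px0_1 = 110; py0_1 = 140; px1_1 = 140; py1_1 = 180; px0_2 = 190; py0_2 = 260; px1_2 = 320; py1_2 = 380; center_x_3 = 280; center_y_3 = 150; radius_3 = 80; center_x_4 = 120; radius_4 = 30; px0_5 = 350; py0_5 = 280; center_x_6 = 110; center_y_6 = 250; radius_6 = 70; px1_7 = 90; py1_7 = 260; px1_8 = 180; py1_8 = 160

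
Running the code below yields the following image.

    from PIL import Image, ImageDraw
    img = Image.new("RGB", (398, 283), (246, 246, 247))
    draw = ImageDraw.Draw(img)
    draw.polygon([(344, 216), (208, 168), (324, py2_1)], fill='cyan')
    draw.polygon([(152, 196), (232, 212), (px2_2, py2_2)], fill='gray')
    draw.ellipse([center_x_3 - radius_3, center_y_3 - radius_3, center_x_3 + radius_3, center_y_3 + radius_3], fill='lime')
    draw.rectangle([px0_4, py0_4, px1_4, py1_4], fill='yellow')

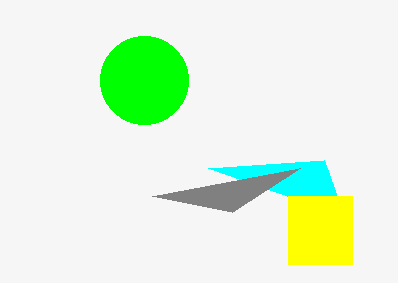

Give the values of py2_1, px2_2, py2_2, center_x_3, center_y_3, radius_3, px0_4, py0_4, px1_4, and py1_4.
py2_1 = 160, px2_2 = 300, py2_2 = 168, center_x_3 = 144, center_y_3 = 80, radius_3 = 44, px0_4 = 288, py0_4 = 196, px1_4 = 352, py1_4 = 264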